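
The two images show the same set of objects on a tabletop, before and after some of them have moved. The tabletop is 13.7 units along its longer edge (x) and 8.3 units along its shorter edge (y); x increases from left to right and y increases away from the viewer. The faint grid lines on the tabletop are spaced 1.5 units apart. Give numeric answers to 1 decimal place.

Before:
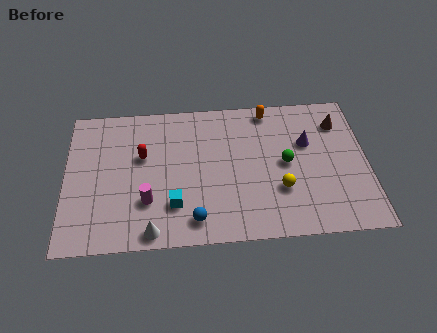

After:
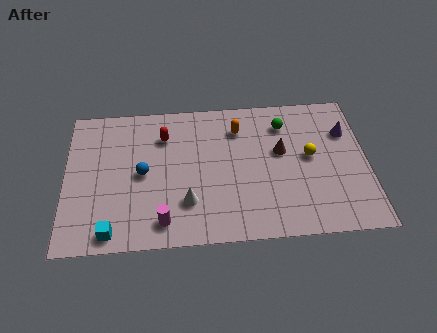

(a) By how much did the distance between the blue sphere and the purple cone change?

+2.9

Before: roughly 6.6 units apart; after: 9.5. That's 2.9 units further apart.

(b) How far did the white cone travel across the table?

2.2

The white cone was near (3.9, 0.8) before and (5.5, 2.3) after, so it travelled √(1.6² + 1.5²) ≈ 2.2 units.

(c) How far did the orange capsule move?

1.7

The orange capsule moved from about (9.3, 7.4) to (7.9, 6.4), a distance of √(1.4² + 1.0²) ≈ 1.7.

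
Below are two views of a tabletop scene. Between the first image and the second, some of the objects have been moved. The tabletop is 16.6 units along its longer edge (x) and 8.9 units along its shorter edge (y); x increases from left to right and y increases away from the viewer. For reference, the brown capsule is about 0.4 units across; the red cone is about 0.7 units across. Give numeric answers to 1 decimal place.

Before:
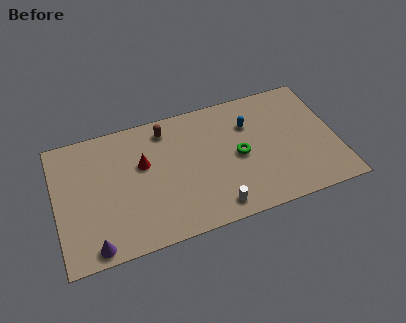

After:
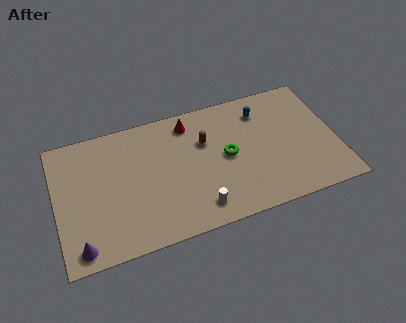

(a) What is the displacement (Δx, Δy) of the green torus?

(-0.7, 0.2)

The green torus was at about (10.8, 4.3) and moved to about (10.1, 4.5).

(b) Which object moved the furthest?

the red cone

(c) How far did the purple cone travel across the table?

0.8

The purple cone moved from about (2.0, 0.9) to (1.2, 1.1), a distance of √(0.8² + 0.2²) ≈ 0.8.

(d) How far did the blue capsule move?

1.1

From (11.6, 6.3) to (12.4, 7.0), the blue capsule covered √(0.8² + 0.7²) ≈ 1.1 units.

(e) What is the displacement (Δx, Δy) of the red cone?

(2.9, 2.0)

The red cone started near (5.2, 5.5) and ended near (8.1, 7.5).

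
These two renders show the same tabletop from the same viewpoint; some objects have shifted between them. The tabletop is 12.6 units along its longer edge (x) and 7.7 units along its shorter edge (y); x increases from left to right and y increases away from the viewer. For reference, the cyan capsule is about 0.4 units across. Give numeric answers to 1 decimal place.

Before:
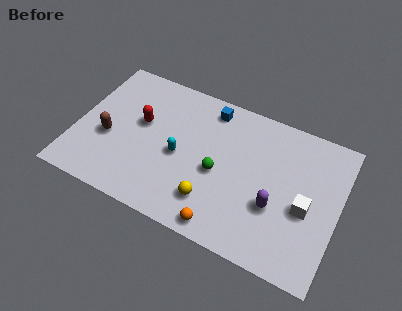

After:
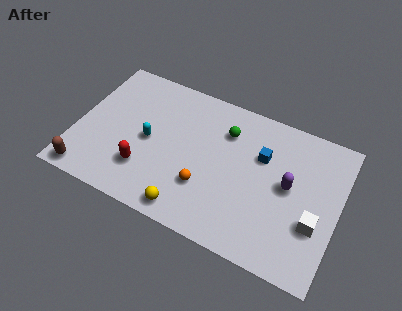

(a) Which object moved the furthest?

the blue cube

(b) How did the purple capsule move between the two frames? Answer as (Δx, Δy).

(0.5, 1.3)

From the two frames, the purple capsule sits at roughly (9.7, 2.8) before and (10.2, 4.1) after.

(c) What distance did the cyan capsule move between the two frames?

1.5

The cyan capsule moved from about (5.0, 3.5) to (3.5, 3.7), a distance of √(1.5² + 0.2²) ≈ 1.5.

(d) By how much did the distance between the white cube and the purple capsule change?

+0.5

Before: roughly 1.5 units apart; after: 2.0. That's 0.5 units further apart.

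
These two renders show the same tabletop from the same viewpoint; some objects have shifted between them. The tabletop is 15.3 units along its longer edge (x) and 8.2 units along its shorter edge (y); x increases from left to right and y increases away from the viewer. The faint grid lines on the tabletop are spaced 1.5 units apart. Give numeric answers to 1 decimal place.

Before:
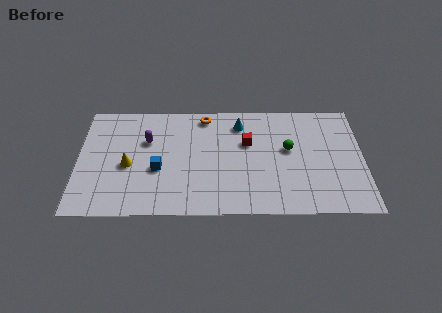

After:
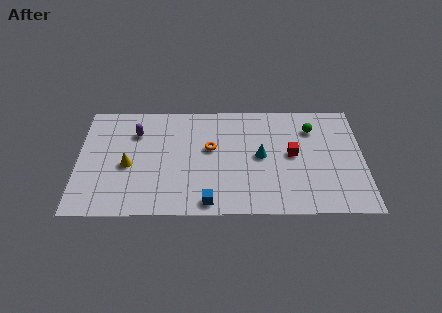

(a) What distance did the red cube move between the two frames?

2.6

The red cube was near (9.1, 5.2) before and (11.5, 4.3) after, so it travelled √(2.4² + 0.9²) ≈ 2.6 units.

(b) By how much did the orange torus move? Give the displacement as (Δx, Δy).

(0.3, -2.4)

The orange torus was at about (6.8, 7.2) and moved to about (7.1, 4.8).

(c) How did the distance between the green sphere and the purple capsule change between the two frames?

+1.9

Before: roughly 7.6 units apart; after: 9.5. That's 1.9 units further apart.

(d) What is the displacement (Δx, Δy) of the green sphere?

(1.3, 1.5)

The green sphere was at about (11.3, 4.7) and moved to about (12.6, 6.2).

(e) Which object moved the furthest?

the blue cube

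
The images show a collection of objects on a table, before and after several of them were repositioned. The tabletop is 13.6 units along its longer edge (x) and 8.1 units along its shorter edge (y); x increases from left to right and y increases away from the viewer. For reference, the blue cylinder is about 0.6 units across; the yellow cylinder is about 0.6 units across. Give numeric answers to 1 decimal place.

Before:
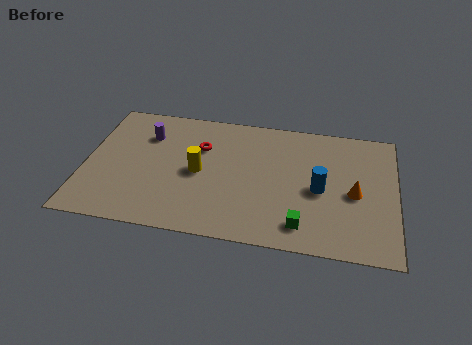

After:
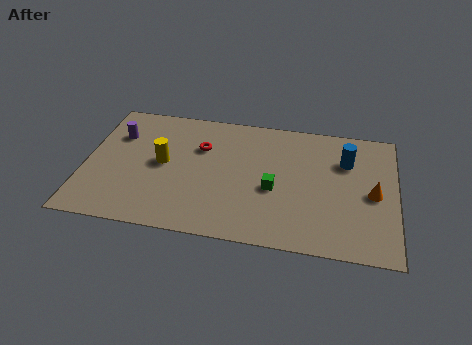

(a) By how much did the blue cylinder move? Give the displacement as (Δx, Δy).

(1.1, 2.0)

The blue cylinder started near (10.3, 3.7) and ended near (11.4, 5.7).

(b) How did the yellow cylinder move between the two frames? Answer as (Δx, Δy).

(-1.6, 0.3)

From the two frames, the yellow cylinder sits at roughly (5.0, 3.9) before and (3.4, 4.2) after.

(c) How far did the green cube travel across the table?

2.4

From (9.6, 1.4) to (8.3, 3.4), the green cube covered √(1.3² + 2.0²) ≈ 2.4 units.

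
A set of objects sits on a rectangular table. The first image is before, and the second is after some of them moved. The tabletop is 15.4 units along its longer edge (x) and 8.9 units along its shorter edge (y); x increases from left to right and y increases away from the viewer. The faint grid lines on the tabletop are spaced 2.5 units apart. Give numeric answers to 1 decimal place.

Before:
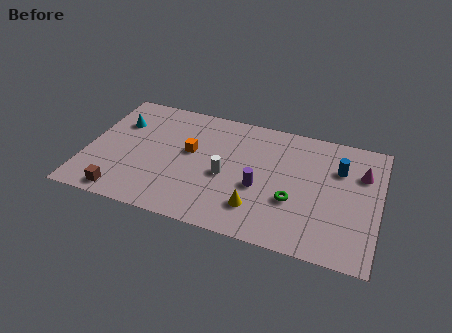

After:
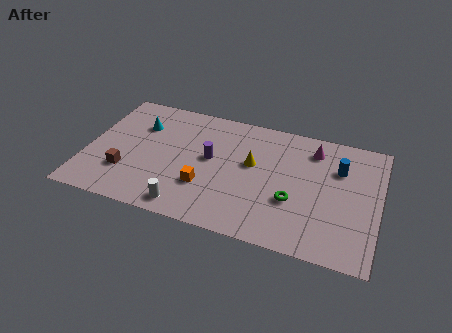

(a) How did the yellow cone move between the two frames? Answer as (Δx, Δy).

(-0.5, 3.1)

The yellow cone was at about (9.2, 2.1) and moved to about (8.7, 5.2).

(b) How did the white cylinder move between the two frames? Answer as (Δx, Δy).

(-1.8, -2.8)

The white cylinder was at about (7.4, 3.9) and moved to about (5.6, 1.1).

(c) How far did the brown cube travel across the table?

1.6

From (2.2, 1.0) to (2.2, 2.6), the brown cube covered √(0.0² + 1.6²) ≈ 1.6 units.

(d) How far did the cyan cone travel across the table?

1.1

From (1.5, 6.2) to (2.6, 6.3), the cyan cone covered √(1.1² + 0.1²) ≈ 1.1 units.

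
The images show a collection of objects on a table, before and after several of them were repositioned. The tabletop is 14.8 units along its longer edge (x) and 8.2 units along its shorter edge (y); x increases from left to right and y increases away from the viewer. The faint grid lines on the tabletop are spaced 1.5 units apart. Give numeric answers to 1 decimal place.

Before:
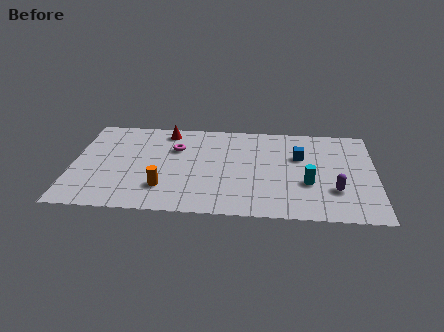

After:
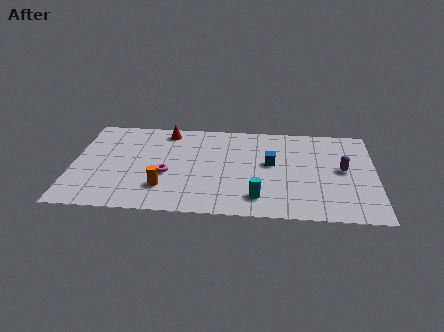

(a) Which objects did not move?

the red cone and the orange cylinder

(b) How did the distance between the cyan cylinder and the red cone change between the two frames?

-0.9

They were about 8.1 units apart before and 7.2 after — 0.9 units closer together.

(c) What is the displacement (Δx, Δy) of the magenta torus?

(-0.4, -2.3)

The magenta torus started near (5.0, 5.6) and ended near (4.6, 3.3).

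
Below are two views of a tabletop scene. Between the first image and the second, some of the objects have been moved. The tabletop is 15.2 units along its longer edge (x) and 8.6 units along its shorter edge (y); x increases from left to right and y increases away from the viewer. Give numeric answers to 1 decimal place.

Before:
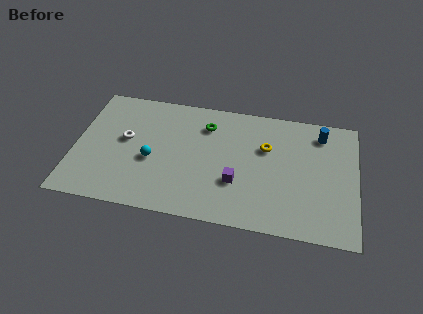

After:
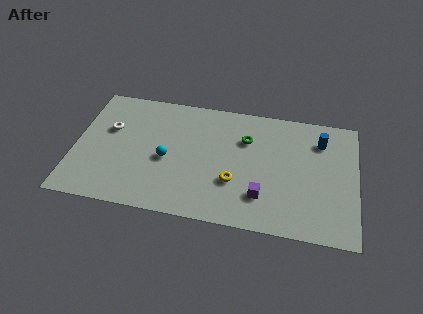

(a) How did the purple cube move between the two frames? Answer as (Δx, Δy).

(1.4, -0.7)

The purple cube was at about (8.8, 2.9) and moved to about (10.2, 2.2).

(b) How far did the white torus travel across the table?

1.1

The white torus was near (2.7, 4.8) before and (1.8, 5.4) after, so it travelled √(0.9² + 0.6²) ≈ 1.1 units.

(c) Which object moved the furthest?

the yellow torus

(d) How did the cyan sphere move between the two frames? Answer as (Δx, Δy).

(0.8, 0.2)

The cyan sphere was at about (4.2, 3.6) and moved to about (5.0, 3.8).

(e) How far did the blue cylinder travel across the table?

0.5

From (13.2, 7.1) to (13.2, 6.6), the blue cylinder covered √(0.0² + 0.5²) ≈ 0.5 units.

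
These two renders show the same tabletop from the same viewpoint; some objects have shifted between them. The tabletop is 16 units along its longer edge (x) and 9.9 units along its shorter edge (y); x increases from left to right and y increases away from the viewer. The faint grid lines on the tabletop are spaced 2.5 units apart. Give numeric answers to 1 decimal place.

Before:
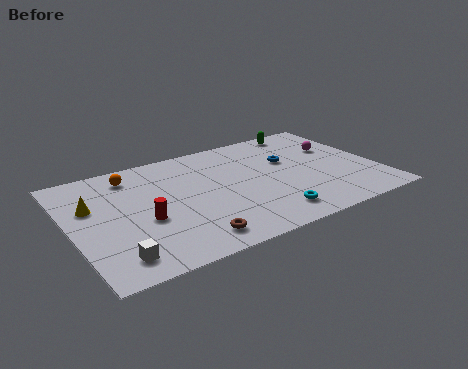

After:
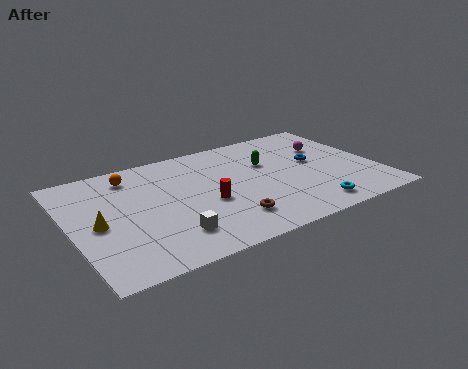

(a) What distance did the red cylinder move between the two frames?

3.3

The red cylinder moved from about (3.6, 4.0) to (6.9, 4.1), a distance of √(3.3² + 0.1²) ≈ 3.3.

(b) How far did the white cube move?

3.0

From (1.8, 1.6) to (4.7, 2.2), the white cube covered √(2.9² + 0.6²) ≈ 3.0 units.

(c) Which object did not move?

the orange sphere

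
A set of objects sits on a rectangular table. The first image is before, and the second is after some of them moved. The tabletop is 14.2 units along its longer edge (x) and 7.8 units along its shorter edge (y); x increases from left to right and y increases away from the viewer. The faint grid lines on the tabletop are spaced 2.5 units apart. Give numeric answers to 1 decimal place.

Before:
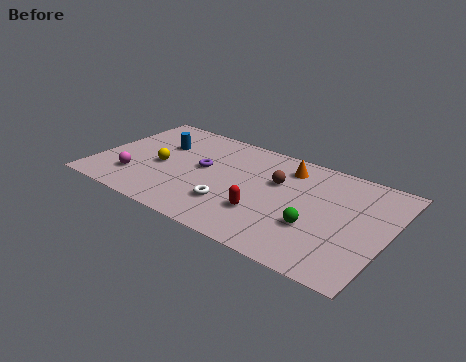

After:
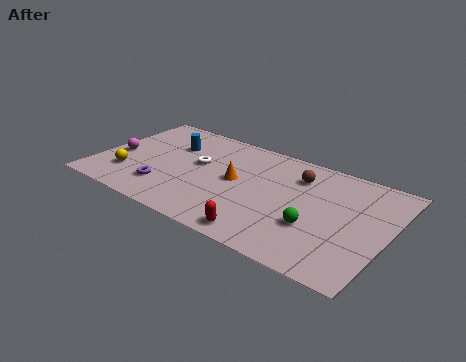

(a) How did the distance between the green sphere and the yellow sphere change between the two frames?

+1.4

Before: roughly 7.8 units apart; after: 9.2. That's 1.4 units further apart.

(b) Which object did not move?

the green sphere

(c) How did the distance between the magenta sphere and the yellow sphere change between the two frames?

-0.3

Before: roughly 1.8 units apart; after: 1.5. That's 0.3 units closer together.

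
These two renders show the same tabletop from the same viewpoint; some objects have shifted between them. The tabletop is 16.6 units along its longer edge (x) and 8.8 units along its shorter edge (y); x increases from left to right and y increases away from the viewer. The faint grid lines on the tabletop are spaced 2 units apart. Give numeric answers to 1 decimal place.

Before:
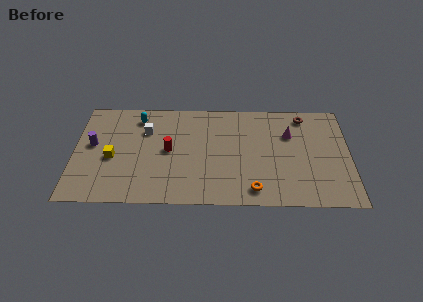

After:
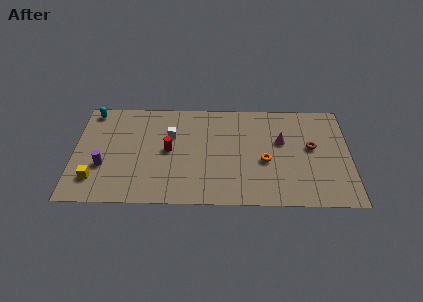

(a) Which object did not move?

the red cylinder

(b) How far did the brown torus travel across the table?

2.7

The brown torus moved from about (13.9, 7.6) to (14.3, 4.9), a distance of √(0.4² + 2.7²) ≈ 2.7.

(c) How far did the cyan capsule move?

2.8

The cyan capsule moved from about (3.8, 7.3) to (1.0, 7.8), a distance of √(2.8² + 0.5²) ≈ 2.8.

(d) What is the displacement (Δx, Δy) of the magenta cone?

(-0.5, -0.6)

The magenta cone started near (13.0, 6.0) and ended near (12.5, 5.4).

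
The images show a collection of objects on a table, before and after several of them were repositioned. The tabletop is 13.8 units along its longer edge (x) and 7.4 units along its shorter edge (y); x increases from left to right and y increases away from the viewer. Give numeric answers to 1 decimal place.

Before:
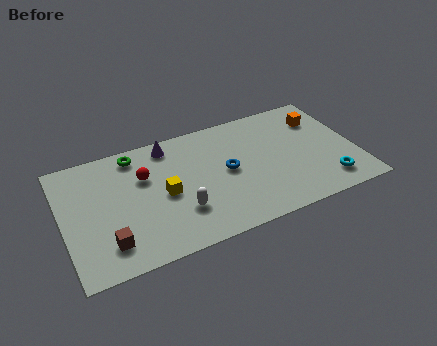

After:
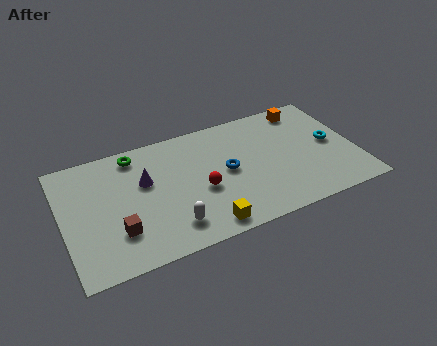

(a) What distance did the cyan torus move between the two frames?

2.5

From (12.2, 1.4) to (12.7, 3.8), the cyan torus covered √(0.5² + 2.4²) ≈ 2.5 units.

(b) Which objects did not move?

the green torus and the blue torus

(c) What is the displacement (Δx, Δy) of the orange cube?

(-0.6, 0.9)

The orange cube was at about (12.4, 5.5) and moved to about (11.8, 6.4).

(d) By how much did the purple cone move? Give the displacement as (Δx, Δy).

(-1.3, -1.8)

From the two frames, the purple cone sits at roughly (5.2, 6.4) before and (3.9, 4.6) after.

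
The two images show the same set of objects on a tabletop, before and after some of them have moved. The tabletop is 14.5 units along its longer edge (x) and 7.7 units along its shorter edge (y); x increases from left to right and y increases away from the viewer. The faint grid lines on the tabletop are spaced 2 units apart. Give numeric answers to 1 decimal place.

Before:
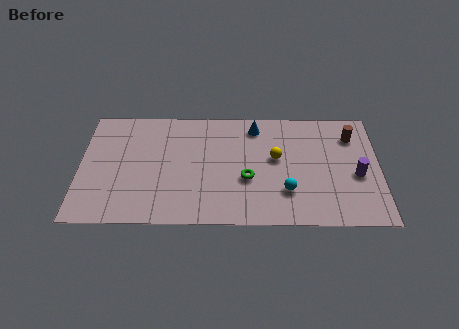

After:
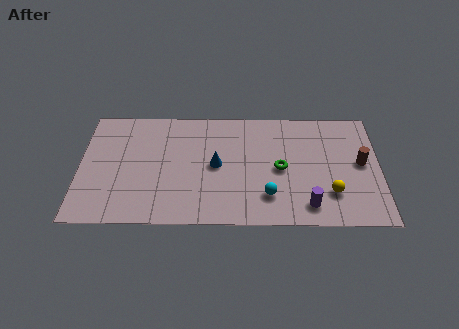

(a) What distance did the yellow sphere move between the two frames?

3.5

The yellow sphere was near (9.5, 4.4) before and (12.1, 2.1) after, so it travelled √(2.6² + 2.3²) ≈ 3.5 units.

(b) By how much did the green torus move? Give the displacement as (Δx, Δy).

(1.6, 0.7)

From the two frames, the green torus sits at roughly (8.1, 3.0) before and (9.7, 3.7) after.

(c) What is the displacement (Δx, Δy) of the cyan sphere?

(-0.9, -0.3)

From the two frames, the cyan sphere sits at roughly (10.0, 2.2) before and (9.1, 1.9) after.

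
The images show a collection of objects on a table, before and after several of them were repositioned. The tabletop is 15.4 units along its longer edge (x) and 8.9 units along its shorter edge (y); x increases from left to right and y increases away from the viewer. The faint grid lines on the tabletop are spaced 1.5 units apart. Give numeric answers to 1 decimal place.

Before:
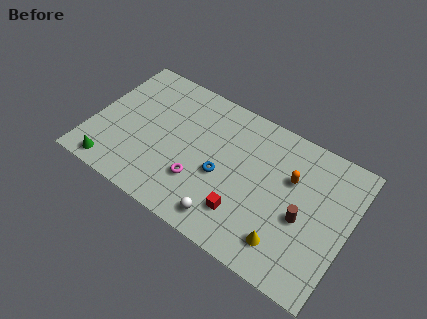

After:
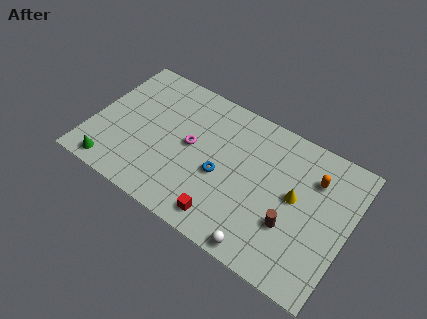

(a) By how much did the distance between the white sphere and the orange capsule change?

+0.6

Before: roughly 5.5 units apart; after: 6.1. That's 0.6 units further apart.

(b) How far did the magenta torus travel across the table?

2.2

The magenta torus was near (6.7, 2.7) before and (5.9, 4.7) after, so it travelled √(0.8² + 2.0²) ≈ 2.2 units.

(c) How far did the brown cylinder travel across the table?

1.0

From (12.8, 3.8) to (12.2, 3.0), the brown cylinder covered √(0.6² + 0.8²) ≈ 1.0 units.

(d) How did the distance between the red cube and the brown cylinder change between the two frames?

+0.4

Before: roughly 3.7 units apart; after: 4.1. That's 0.4 units further apart.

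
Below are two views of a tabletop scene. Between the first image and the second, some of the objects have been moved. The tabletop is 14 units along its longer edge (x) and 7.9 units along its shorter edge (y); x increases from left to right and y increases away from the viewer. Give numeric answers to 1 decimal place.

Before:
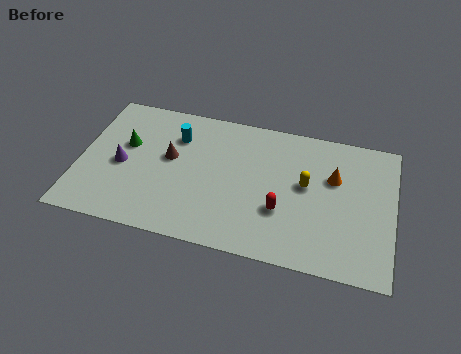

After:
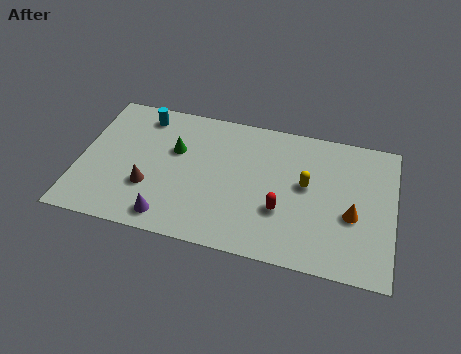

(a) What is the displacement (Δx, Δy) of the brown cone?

(-0.8, -1.9)

The brown cone was at about (4.0, 4.5) and moved to about (3.2, 2.6).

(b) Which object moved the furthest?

the purple cone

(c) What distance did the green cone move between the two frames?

2.2

From (2.0, 4.8) to (4.2, 5.0), the green cone covered √(2.2² + 0.2²) ≈ 2.2 units.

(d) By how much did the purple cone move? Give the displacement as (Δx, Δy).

(2.3, -2.5)

The purple cone was at about (1.9, 3.6) and moved to about (4.2, 1.1).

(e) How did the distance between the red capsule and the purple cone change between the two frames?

-2.1

Before: roughly 7.3 units apart; after: 5.2. That's 2.1 units closer together.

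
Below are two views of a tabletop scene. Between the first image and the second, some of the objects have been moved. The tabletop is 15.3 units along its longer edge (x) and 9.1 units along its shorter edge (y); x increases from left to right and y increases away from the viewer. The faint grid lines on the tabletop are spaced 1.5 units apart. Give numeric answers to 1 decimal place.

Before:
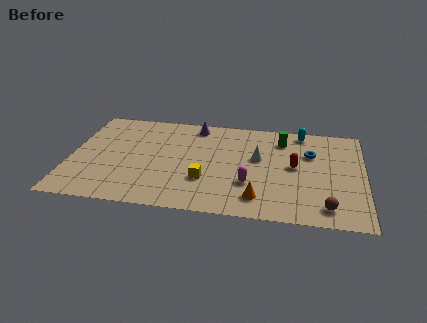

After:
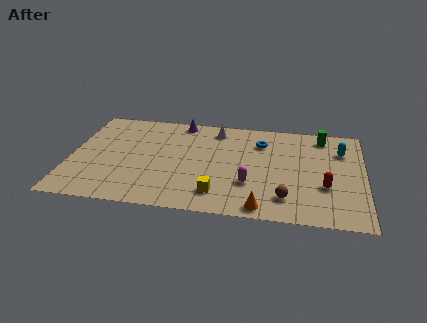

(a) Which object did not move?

the magenta capsule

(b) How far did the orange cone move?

0.8

The orange cone moved from about (9.9, 1.7) to (10.1, 0.9), a distance of √(0.2² + 0.8²) ≈ 0.8.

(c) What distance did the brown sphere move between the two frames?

2.2

The brown sphere moved from about (13.4, 1.4) to (11.3, 1.9), a distance of √(2.1² + 0.5²) ≈ 2.2.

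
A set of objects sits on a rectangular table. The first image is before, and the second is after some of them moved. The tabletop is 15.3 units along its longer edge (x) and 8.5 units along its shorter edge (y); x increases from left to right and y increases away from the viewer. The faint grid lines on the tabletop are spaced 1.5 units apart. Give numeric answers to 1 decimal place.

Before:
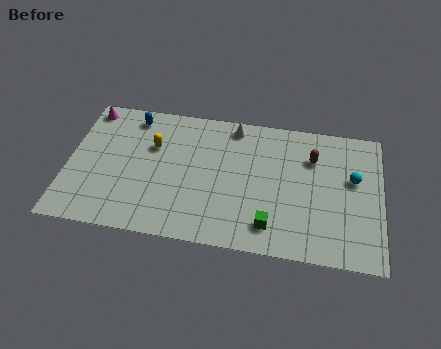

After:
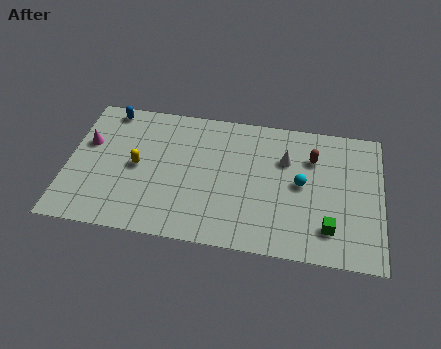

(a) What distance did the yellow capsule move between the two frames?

1.6

The yellow capsule was near (4.1, 5.6) before and (3.4, 4.2) after, so it travelled √(0.7² + 1.4²) ≈ 1.6 units.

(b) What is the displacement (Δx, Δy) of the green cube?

(2.8, 0.3)

From the two frames, the green cube sits at roughly (10.0, 1.6) before and (12.8, 1.9) after.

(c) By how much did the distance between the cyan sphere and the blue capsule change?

-1.0

Before: roughly 11.1 units apart; after: 10.1. That's 1.0 units closer together.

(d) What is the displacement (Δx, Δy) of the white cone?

(2.6, -1.7)

The white cone started near (8.0, 7.5) and ended near (10.6, 5.8).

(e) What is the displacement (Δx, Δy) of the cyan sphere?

(-2.5, -0.7)

The cyan sphere was at about (13.9, 5.1) and moved to about (11.4, 4.4).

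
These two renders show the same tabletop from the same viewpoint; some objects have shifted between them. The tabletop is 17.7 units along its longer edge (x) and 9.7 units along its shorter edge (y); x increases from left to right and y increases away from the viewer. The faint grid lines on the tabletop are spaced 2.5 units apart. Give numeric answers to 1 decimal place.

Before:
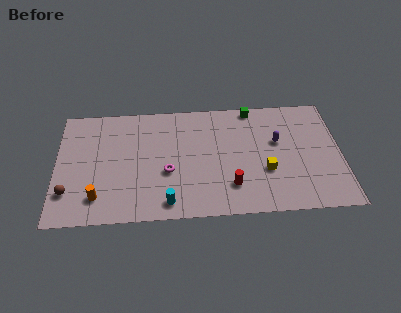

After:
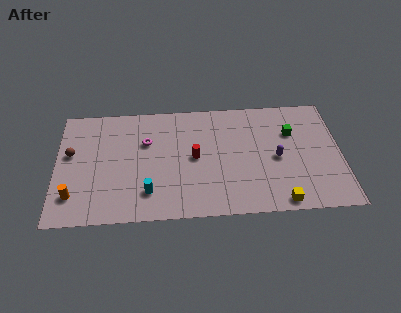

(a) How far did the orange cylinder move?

1.5

The orange cylinder was near (2.6, 2.0) before and (1.1, 2.2) after, so it travelled √(1.5² + 0.2²) ≈ 1.5 units.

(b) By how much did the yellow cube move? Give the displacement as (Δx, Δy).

(0.8, -2.6)

The yellow cube was at about (13.0, 3.5) and moved to about (13.8, 0.9).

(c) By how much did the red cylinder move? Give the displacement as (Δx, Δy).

(-2.2, 2.5)

From the two frames, the red cylinder sits at roughly (10.8, 2.4) before and (8.6, 4.9) after.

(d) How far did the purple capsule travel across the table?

1.4

From (13.8, 5.9) to (13.7, 4.5), the purple capsule covered √(0.1² + 1.4²) ≈ 1.4 units.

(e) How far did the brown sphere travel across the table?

3.2

The brown sphere moved from about (0.8, 2.5) to (0.9, 5.7), a distance of √(0.1² + 3.2²) ≈ 3.2.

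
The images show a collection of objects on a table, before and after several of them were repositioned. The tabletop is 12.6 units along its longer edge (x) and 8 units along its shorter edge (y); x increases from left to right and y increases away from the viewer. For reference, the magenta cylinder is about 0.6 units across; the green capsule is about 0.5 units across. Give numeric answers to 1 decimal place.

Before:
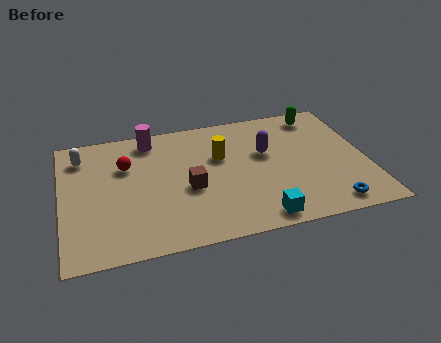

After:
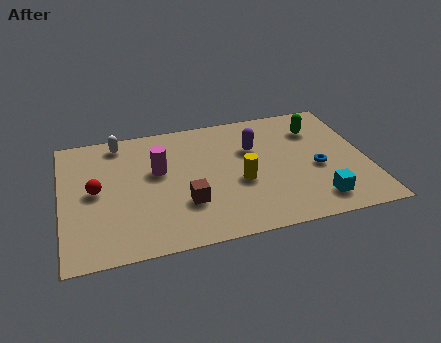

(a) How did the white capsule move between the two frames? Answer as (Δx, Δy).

(1.6, 0.6)

From the two frames, the white capsule sits at roughly (0.9, 6.4) before and (2.5, 7.0) after.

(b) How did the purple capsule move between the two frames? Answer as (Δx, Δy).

(-0.5, 0.4)

From the two frames, the purple capsule sits at roughly (8.5, 4.9) before and (8.0, 5.3) after.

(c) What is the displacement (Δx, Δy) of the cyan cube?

(2.4, 0.5)

From the two frames, the cyan cube sits at roughly (7.9, 0.9) before and (10.3, 1.4) after.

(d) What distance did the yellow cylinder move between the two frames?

1.9

The yellow cylinder moved from about (6.6, 5.1) to (7.3, 3.3), a distance of √(0.7² + 1.8²) ≈ 1.9.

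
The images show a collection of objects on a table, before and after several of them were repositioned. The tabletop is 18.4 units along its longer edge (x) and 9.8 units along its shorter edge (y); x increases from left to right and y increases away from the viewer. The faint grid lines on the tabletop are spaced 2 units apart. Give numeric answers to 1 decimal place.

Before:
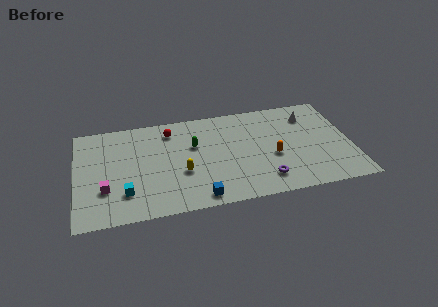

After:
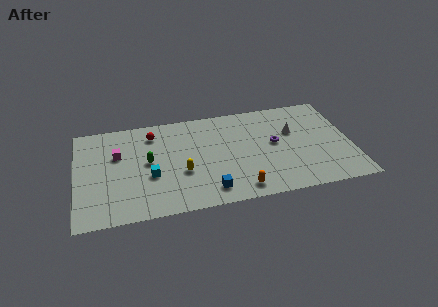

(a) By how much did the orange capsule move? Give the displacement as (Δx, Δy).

(-2.4, -2.7)

The orange capsule started near (13.1, 4.0) and ended near (10.7, 1.3).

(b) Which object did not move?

the yellow capsule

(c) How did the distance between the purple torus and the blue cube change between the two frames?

+1.4

The distance was about 4.5 in the first image and 5.9 in the second, so they moved 1.4 units further apart.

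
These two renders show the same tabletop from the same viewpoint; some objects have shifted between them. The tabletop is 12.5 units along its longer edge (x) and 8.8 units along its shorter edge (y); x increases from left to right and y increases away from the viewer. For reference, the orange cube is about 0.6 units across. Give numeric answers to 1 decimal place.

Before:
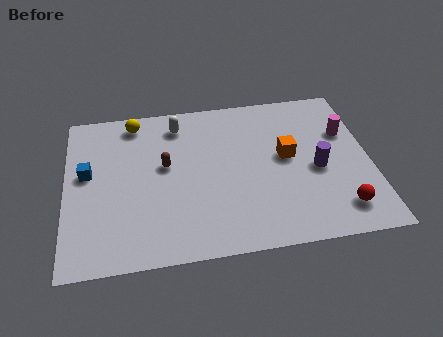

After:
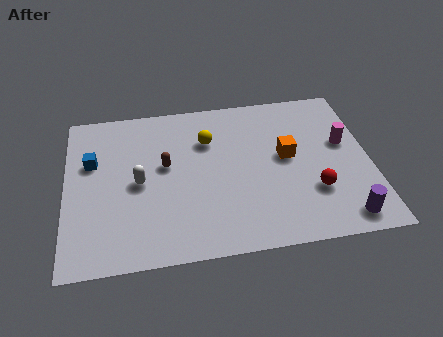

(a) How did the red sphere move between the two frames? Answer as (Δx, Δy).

(-1.0, 1.1)

The red sphere started near (11.1, 1.6) and ended near (10.1, 2.7).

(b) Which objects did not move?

the orange cube and the brown capsule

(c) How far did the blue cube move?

0.6

The blue cube was near (0.9, 5.0) before and (1.1, 5.6) after, so it travelled √(0.2² + 0.6²) ≈ 0.6 units.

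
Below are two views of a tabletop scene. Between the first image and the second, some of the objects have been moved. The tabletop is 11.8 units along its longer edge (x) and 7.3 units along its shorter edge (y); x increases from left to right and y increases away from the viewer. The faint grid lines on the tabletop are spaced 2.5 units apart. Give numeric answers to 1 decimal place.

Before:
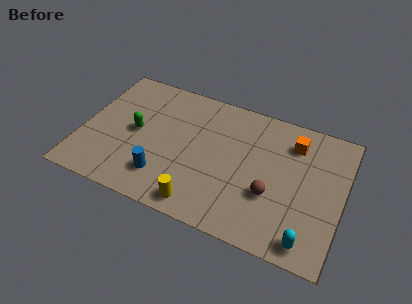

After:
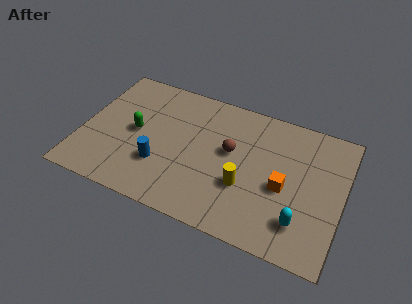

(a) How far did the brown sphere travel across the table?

2.6

The brown sphere moved from about (8.7, 2.6) to (6.7, 4.2), a distance of √(2.0² + 1.6²) ≈ 2.6.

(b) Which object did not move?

the green capsule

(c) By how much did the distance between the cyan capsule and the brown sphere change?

+1.7

The distance was about 2.5 in the first image and 4.2 in the second, so they moved 1.7 units further apart.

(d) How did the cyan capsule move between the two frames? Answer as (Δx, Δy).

(-0.4, 0.8)

The cyan capsule started near (10.5, 0.9) and ended near (10.1, 1.7).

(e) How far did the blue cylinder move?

0.6

From (3.9, 1.7) to (3.7, 2.3), the blue cylinder covered √(0.2² + 0.6²) ≈ 0.6 units.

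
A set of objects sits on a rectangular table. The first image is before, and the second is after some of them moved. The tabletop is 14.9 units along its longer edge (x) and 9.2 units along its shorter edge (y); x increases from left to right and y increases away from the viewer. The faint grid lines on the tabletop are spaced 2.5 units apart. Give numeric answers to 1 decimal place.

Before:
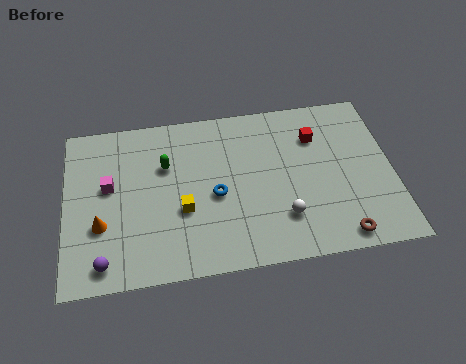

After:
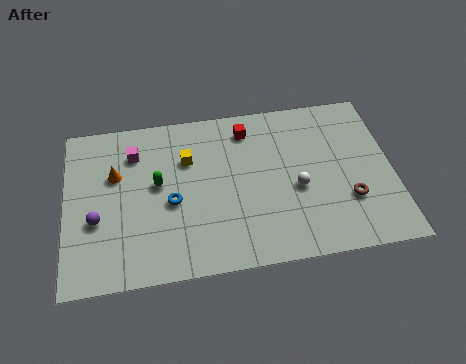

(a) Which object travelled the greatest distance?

the red cube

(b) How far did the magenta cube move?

2.1

From (2.0, 5.3) to (3.2, 7.0), the magenta cube covered √(1.2² + 1.7²) ≈ 2.1 units.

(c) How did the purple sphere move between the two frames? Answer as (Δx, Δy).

(-0.3, 2.3)

From the two frames, the purple sphere sits at roughly (1.7, 1.2) before and (1.4, 3.5) after.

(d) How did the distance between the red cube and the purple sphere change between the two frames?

-3.1

The distance was about 11.2 in the first image and 8.1 in the second, so they moved 3.1 units closer together.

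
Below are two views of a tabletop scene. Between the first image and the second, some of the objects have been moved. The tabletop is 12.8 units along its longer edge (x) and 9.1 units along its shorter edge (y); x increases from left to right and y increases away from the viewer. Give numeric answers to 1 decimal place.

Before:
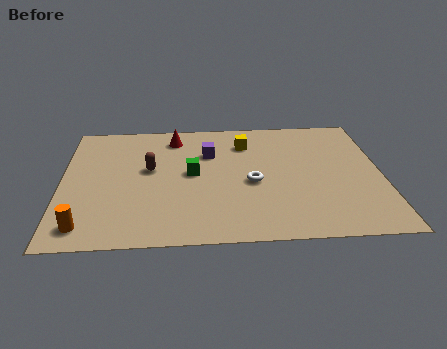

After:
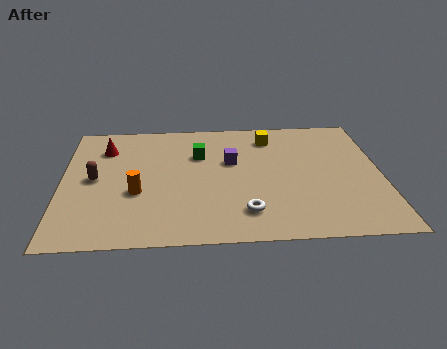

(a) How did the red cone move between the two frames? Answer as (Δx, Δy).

(-2.8, -0.7)

From the two frames, the red cone sits at roughly (4.5, 7.6) before and (1.7, 6.9) after.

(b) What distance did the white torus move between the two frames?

2.1

From (7.6, 4.0) to (7.3, 1.9), the white torus covered √(0.3² + 2.1²) ≈ 2.1 units.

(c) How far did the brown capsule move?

2.3

The brown capsule moved from about (3.5, 5.2) to (1.3, 4.6), a distance of √(2.2² + 0.6²) ≈ 2.3.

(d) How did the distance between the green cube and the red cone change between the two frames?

+1.0

The distance was about 2.9 in the first image and 3.9 in the second, so they moved 1.0 units further apart.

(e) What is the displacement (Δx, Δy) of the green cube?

(0.3, 1.4)

The green cube was at about (5.2, 4.8) and moved to about (5.5, 6.2).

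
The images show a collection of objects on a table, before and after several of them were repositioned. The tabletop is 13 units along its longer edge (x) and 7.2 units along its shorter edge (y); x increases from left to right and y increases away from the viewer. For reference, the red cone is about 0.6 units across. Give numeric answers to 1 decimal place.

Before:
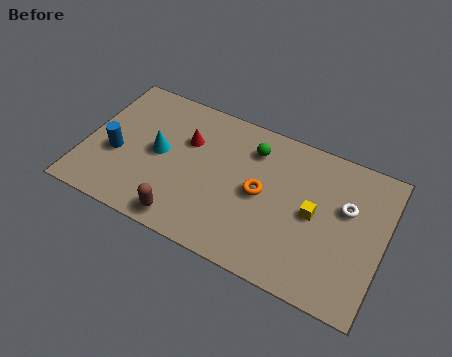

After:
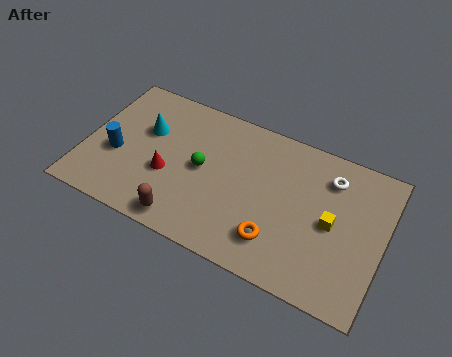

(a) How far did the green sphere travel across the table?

2.8

The green sphere was near (7.1, 5.6) before and (5.1, 3.7) after, so it travelled √(2.0² + 1.9²) ≈ 2.8 units.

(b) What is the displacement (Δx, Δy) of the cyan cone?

(-0.7, 0.9)

From the two frames, the cyan cone sits at roughly (3.2, 3.7) before and (2.5, 4.6) after.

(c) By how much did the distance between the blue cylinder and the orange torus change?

+1.0

They were about 6.3 units apart before and 7.3 after — 1.0 units further apart.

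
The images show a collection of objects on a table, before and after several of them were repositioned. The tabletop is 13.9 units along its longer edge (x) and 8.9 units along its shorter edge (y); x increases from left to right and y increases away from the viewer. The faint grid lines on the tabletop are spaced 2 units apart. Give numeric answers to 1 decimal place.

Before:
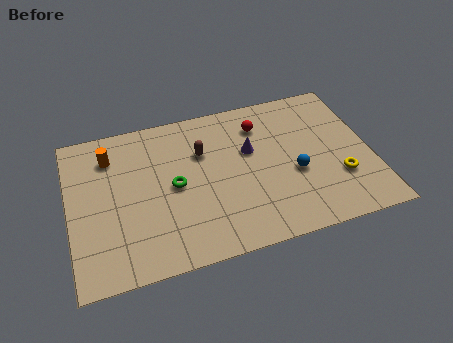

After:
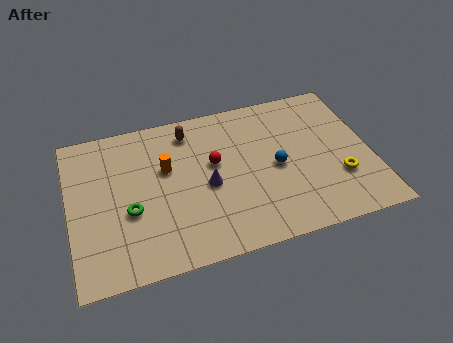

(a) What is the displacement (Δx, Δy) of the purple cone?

(-2.1, -1.5)

The purple cone was at about (8.4, 5.5) and moved to about (6.3, 4.0).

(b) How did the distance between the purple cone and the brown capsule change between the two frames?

+1.2

The distance was about 2.3 in the first image and 3.5 in the second, so they moved 1.2 units further apart.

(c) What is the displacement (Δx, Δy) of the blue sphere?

(-0.8, 0.6)

From the two frames, the blue sphere sits at roughly (10.3, 3.6) before and (9.5, 4.2) after.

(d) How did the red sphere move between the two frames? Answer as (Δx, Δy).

(-2.3, -1.7)

From the two frames, the red sphere sits at roughly (9.0, 6.9) before and (6.7, 5.2) after.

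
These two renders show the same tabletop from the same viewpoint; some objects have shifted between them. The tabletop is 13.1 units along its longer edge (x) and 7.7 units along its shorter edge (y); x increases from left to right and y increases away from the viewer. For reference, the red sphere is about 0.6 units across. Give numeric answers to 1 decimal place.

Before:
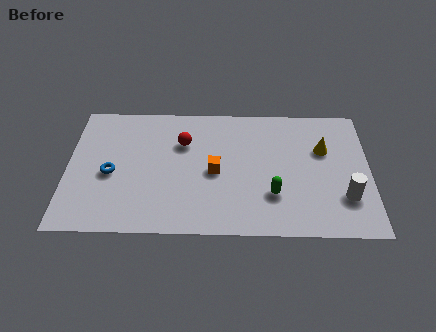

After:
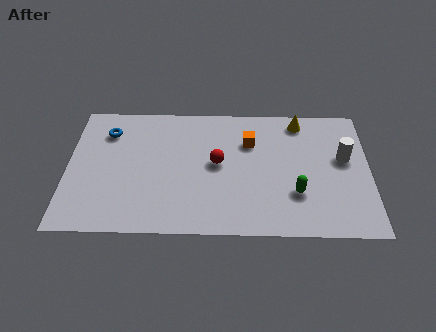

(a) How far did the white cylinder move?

2.3

From (12.0, 2.2) to (12.0, 4.5), the white cylinder covered √(0.0² + 2.3²) ≈ 2.3 units.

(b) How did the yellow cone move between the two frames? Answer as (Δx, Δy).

(-1.0, 1.7)

The yellow cone started near (11.1, 5.0) and ended near (10.1, 6.7).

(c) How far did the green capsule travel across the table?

1.0

The green capsule was near (8.9, 2.3) before and (9.9, 2.4) after, so it travelled √(1.0² + 0.1²) ≈ 1.0 units.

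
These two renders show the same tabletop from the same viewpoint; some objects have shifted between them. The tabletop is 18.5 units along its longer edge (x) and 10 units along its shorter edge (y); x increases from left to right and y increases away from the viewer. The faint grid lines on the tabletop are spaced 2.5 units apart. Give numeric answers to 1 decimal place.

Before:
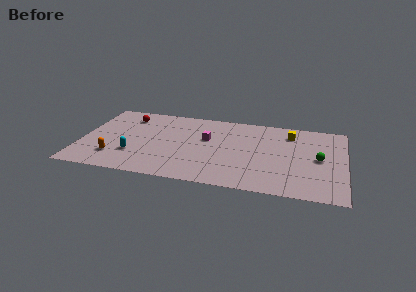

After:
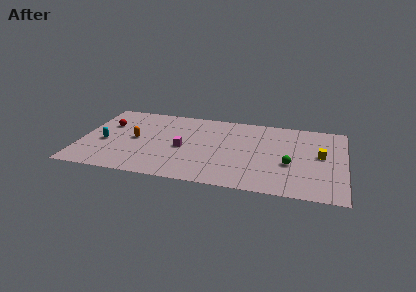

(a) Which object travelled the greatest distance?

the yellow cube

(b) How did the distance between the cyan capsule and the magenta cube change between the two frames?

-0.4

Before: roughly 5.9 units apart; after: 5.5. That's 0.4 units closer together.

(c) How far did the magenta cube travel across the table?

2.3

The magenta cube moved from about (8.8, 6.1) to (7.2, 4.5), a distance of √(1.6² + 1.6²) ≈ 2.3.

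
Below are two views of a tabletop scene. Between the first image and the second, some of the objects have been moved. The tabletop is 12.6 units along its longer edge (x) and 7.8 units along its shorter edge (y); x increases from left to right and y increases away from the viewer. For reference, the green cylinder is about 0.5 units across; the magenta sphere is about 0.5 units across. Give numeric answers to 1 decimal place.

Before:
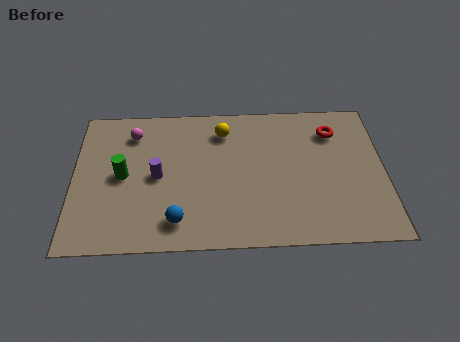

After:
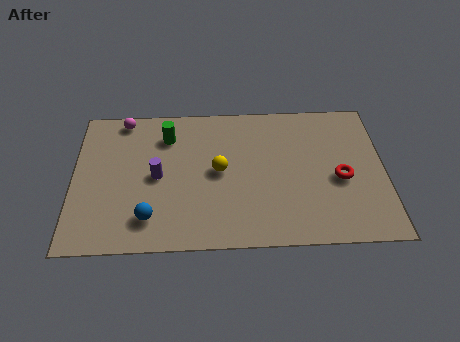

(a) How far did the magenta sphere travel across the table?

0.9

The magenta sphere moved from about (2.4, 6.2) to (2.0, 7.0), a distance of √(0.4² + 0.8²) ≈ 0.9.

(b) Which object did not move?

the purple cylinder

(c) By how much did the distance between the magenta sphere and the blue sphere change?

+0.4

They were about 5.1 units apart before and 5.5 after — 0.4 units further apart.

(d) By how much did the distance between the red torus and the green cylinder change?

-1.4

The distance was about 8.9 in the first image and 7.5 in the second, so they moved 1.4 units closer together.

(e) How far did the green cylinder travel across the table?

2.8

The green cylinder moved from about (2.0, 3.9) to (3.8, 6.0), a distance of √(1.8² + 2.1²) ≈ 2.8.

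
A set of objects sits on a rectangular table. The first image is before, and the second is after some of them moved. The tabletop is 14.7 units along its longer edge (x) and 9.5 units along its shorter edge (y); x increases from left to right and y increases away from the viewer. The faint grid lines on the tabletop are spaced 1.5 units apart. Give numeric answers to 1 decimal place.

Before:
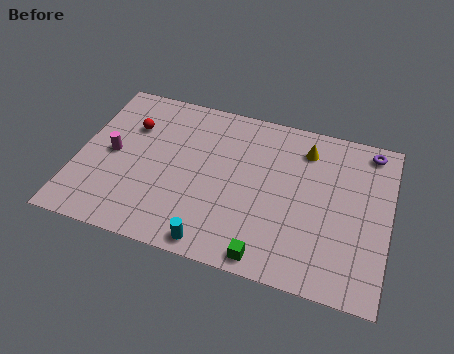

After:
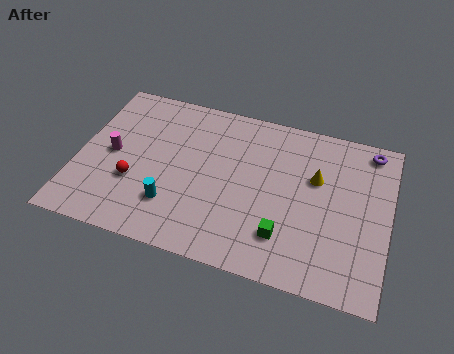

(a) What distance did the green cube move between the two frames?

1.6

The green cube moved from about (9.3, 0.9) to (10.0, 2.3), a distance of √(0.7² + 1.4²) ≈ 1.6.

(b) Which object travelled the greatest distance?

the red sphere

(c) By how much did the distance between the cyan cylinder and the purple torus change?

+0.6

The distance was about 10.1 in the first image and 10.7 in the second, so they moved 0.6 units further apart.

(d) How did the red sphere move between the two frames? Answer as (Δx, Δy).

(0.5, -3.3)

From the two frames, the red sphere sits at roughly (2.3, 6.6) before and (2.8, 3.3) after.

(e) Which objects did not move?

the magenta cylinder and the purple torus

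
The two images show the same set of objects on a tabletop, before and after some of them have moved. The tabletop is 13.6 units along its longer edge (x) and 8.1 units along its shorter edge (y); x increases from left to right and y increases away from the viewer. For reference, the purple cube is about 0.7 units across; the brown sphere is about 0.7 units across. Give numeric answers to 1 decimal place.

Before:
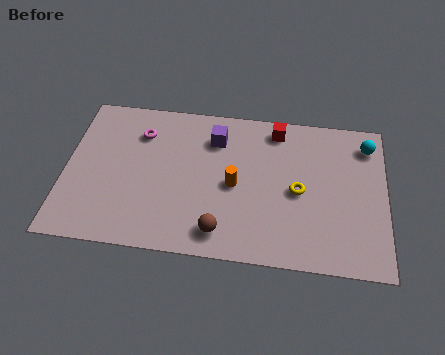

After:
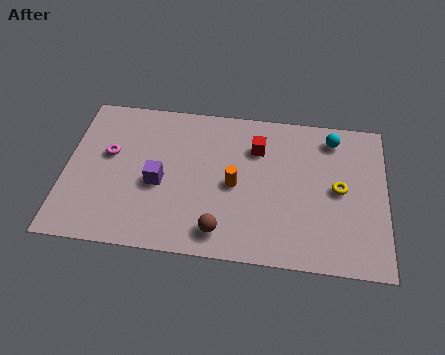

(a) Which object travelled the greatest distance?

the purple cube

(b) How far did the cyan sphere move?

1.5

The cyan sphere was near (12.8, 6.6) before and (11.3, 6.8) after, so it travelled √(1.5² + 0.2²) ≈ 1.5 units.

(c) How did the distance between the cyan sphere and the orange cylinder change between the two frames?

-1.2

Before: roughly 6.3 units apart; after: 5.1. That's 1.2 units closer together.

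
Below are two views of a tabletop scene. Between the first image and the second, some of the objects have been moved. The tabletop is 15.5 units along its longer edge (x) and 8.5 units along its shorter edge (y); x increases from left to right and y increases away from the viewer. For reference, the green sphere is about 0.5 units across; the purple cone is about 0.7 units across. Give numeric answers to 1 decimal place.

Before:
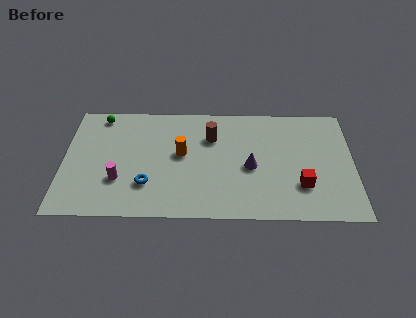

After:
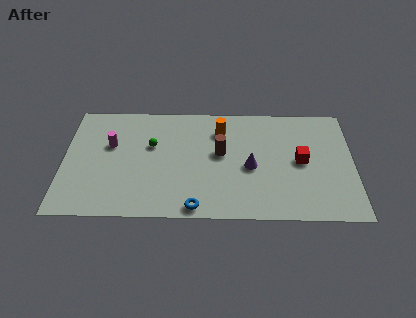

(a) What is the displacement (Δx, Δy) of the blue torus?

(2.6, -1.6)

From the two frames, the blue torus sits at roughly (4.5, 2.4) before and (7.1, 0.8) after.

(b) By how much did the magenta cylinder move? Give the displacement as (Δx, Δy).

(-0.5, 2.6)

The magenta cylinder started near (3.0, 2.7) and ended near (2.5, 5.3).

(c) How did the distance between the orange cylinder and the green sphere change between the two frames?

-1.3

The distance was about 5.2 in the first image and 3.9 in the second, so they moved 1.3 units closer together.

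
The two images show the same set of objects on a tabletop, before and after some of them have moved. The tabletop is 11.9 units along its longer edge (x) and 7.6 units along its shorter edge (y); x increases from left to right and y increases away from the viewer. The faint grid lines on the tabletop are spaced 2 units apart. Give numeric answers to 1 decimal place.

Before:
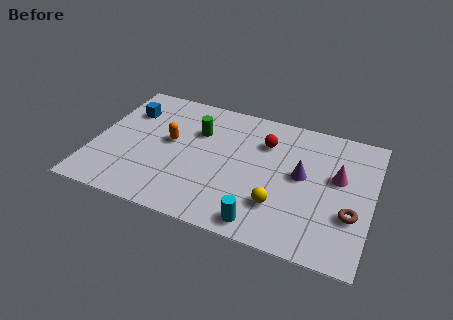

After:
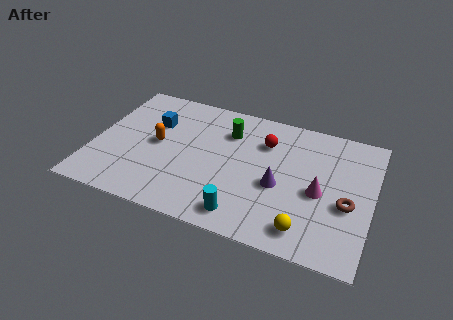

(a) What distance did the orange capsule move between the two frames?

0.6

The orange capsule moved from about (3.2, 4.2) to (2.7, 3.9), a distance of √(0.5² + 0.3²) ≈ 0.6.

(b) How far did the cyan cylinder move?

0.8

From (7.5, 0.9) to (6.7, 1.1), the cyan cylinder covered √(0.8² + 0.2²) ≈ 0.8 units.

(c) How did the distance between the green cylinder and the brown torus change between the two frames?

-1.4

Before: roughly 7.3 units apart; after: 5.9. That's 1.4 units closer together.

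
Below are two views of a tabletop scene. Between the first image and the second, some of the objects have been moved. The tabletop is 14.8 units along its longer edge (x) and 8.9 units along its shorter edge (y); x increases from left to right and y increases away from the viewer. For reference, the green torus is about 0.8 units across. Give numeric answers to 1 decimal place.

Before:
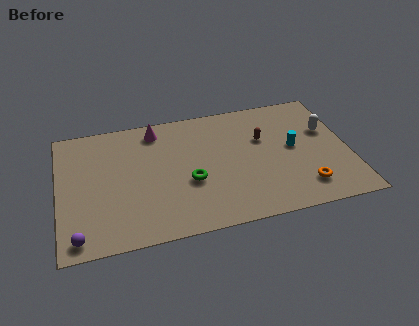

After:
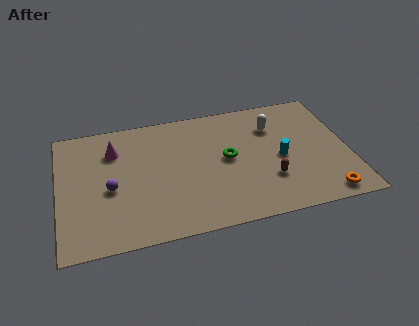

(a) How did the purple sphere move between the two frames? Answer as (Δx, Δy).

(1.7, 2.9)

From the two frames, the purple sphere sits at roughly (0.9, 1.0) before and (2.6, 3.9) after.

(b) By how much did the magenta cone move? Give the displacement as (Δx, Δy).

(-2.2, -1.0)

The magenta cone was at about (5.1, 7.6) and moved to about (2.9, 6.6).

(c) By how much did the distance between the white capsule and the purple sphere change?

-4.8

The distance was about 13.7 in the first image and 8.9 in the second, so they moved 4.8 units closer together.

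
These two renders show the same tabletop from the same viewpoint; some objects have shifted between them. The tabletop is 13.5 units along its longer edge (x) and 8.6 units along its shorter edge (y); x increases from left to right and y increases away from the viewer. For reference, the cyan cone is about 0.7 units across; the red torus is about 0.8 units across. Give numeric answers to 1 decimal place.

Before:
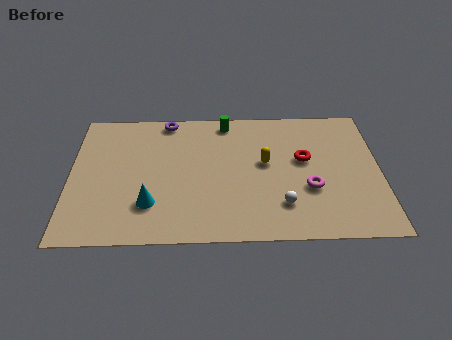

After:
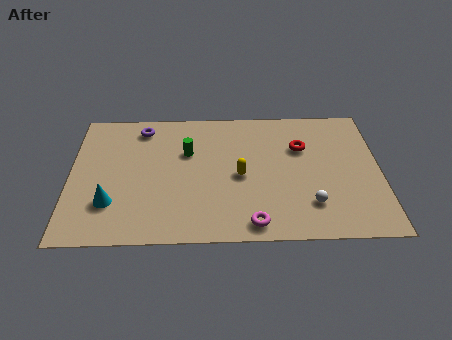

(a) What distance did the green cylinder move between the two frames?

2.6

The green cylinder was near (6.8, 7.6) before and (5.1, 5.6) after, so it travelled √(1.7² + 2.0²) ≈ 2.6 units.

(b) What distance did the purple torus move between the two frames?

1.2

The purple torus moved from about (4.2, 7.8) to (3.1, 7.3), a distance of √(1.1² + 0.5²) ≈ 1.2.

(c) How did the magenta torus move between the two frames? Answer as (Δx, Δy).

(-2.5, -2.1)

From the two frames, the magenta torus sits at roughly (10.4, 3.1) before and (7.9, 1.0) after.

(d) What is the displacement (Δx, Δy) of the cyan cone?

(-1.7, 0.1)

The cyan cone was at about (3.5, 2.3) and moved to about (1.8, 2.4).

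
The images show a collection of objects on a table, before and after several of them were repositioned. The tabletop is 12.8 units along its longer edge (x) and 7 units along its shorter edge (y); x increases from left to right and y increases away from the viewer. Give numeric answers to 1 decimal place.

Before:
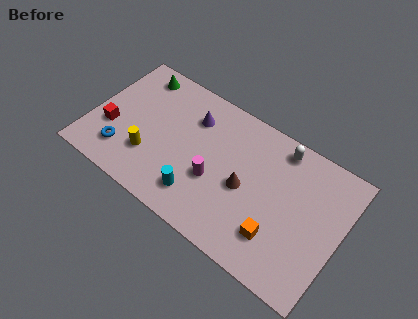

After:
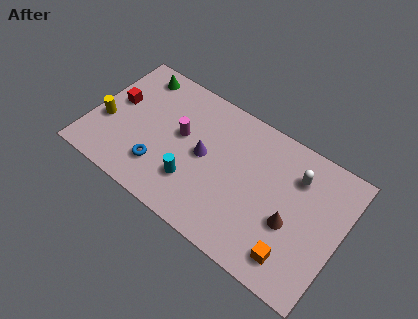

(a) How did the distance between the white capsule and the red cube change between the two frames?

+0.3

Before: roughly 9.0 units apart; after: 9.3. That's 0.3 units further apart.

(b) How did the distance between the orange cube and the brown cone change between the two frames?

-0.8

They were about 2.4 units apart before and 1.6 after — 0.8 units closer together.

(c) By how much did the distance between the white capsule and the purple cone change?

+0.3

The distance was about 4.5 in the first image and 4.8 in the second, so they moved 0.3 units further apart.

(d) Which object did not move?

the green cone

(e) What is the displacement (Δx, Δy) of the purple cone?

(0.9, -1.6)

From the two frames, the purple cone sits at roughly (4.9, 5.2) before and (5.8, 3.6) after.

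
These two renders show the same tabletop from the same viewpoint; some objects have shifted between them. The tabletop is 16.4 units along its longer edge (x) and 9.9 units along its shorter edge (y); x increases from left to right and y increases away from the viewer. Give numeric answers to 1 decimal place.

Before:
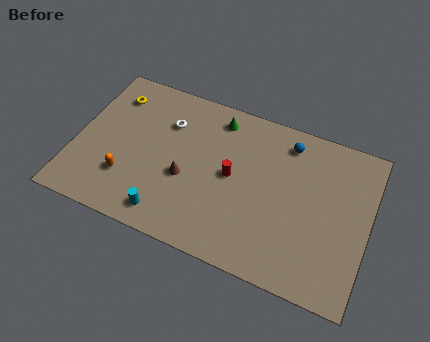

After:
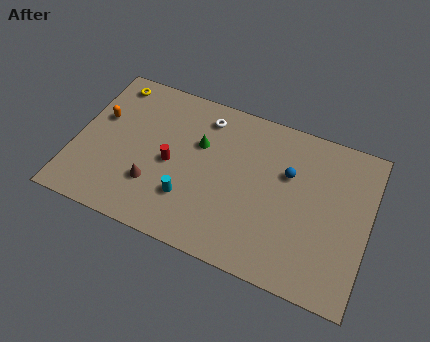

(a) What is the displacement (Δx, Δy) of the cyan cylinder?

(1.0, 1.4)

The cyan cylinder was at about (5.6, 1.4) and moved to about (6.6, 2.8).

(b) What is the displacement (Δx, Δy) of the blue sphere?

(0.2, -1.9)

The blue sphere started near (11.6, 8.3) and ended near (11.8, 6.4).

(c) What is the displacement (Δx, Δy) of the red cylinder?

(-3.4, -0.5)

The red cylinder was at about (8.8, 5.1) and moved to about (5.4, 4.6).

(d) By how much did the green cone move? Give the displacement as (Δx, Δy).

(-0.8, -2.0)

From the two frames, the green cone sits at roughly (7.6, 8.4) before and (6.8, 6.4) after.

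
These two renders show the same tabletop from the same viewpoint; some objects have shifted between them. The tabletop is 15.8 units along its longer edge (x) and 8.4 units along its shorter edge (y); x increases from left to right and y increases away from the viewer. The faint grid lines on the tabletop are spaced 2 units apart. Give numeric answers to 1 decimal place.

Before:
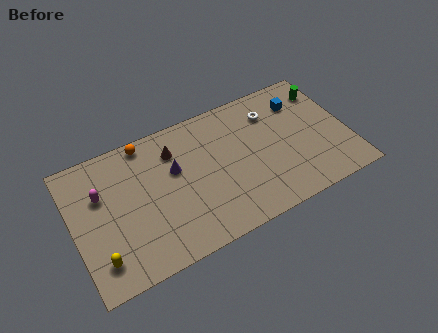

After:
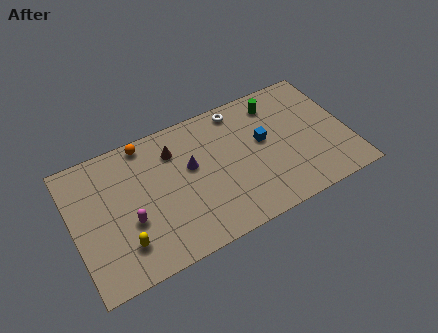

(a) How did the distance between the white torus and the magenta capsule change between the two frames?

-2.0

They were about 10.0 units apart before and 8.0 after — 2.0 units closer together.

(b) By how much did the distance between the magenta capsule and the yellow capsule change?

-2.5

They were about 3.8 units apart before and 1.3 after — 2.5 units closer together.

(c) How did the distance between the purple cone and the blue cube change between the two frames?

-3.4

They were about 7.6 units apart before and 4.2 after — 3.4 units closer together.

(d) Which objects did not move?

the orange sphere and the brown cone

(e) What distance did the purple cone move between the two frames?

0.9

From (5.9, 5.2) to (6.8, 5.0), the purple cone covered √(0.9² + 0.2²) ≈ 0.9 units.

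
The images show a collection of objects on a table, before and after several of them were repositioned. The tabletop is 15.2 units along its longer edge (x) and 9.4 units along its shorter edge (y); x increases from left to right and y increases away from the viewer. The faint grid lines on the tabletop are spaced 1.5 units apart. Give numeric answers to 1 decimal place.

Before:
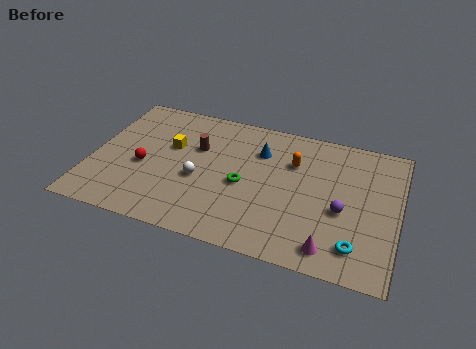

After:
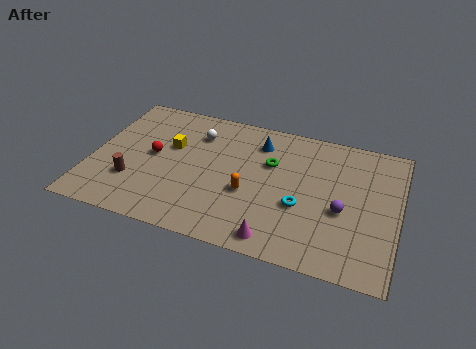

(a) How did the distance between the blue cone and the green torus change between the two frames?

-1.2

The distance was about 2.7 in the first image and 1.5 in the second, so they moved 1.2 units closer together.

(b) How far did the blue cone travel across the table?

0.6

From (8.2, 6.8) to (8.1, 7.4), the blue cone covered √(0.1² + 0.6²) ≈ 0.6 units.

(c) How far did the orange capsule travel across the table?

3.4

From (9.9, 6.5) to (7.9, 3.7), the orange capsule covered √(2.0² + 2.8²) ≈ 3.4 units.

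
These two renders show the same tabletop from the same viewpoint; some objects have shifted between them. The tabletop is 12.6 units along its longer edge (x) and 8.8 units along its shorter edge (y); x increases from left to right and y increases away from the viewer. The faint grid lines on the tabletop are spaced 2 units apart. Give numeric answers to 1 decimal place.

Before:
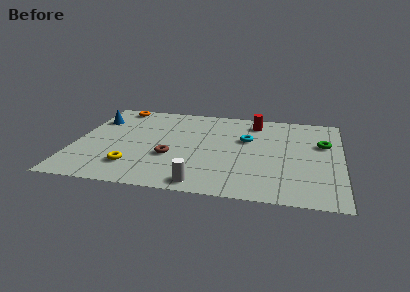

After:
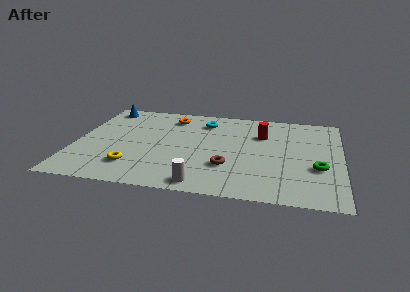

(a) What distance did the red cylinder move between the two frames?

1.3

The red cylinder was near (8.4, 7.3) before and (8.8, 6.1) after, so it travelled √(0.4² + 1.2²) ≈ 1.3 units.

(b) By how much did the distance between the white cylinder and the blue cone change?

+0.8

The distance was about 7.7 in the first image and 8.5 in the second, so they moved 0.8 units further apart.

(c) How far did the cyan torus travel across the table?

2.6

From (8.1, 5.5) to (6.0, 7.0), the cyan torus covered √(2.1² + 1.5²) ≈ 2.6 units.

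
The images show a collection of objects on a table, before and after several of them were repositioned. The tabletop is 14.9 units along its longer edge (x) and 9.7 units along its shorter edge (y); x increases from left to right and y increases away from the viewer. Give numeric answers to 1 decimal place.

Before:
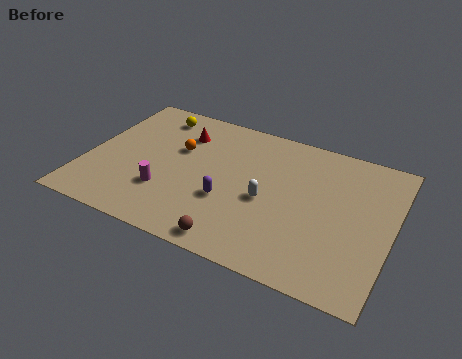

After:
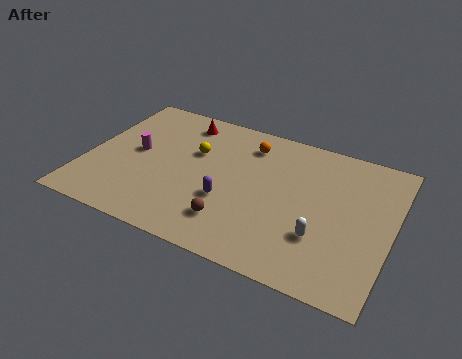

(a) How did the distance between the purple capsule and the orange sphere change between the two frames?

+0.5

They were about 3.8 units apart before and 4.3 after — 0.5 units further apart.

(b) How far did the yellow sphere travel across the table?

3.0

From (2.8, 8.2) to (5.1, 6.2), the yellow sphere covered √(2.3² + 2.0²) ≈ 3.0 units.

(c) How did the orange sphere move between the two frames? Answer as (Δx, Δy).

(3.3, 1.7)

The orange sphere was at about (4.3, 6.1) and moved to about (7.6, 7.8).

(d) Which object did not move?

the purple capsule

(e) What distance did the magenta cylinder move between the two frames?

2.8

The magenta cylinder was near (4.1, 2.9) before and (2.3, 5.1) after, so it travelled √(1.8² + 2.2²) ≈ 2.8 units.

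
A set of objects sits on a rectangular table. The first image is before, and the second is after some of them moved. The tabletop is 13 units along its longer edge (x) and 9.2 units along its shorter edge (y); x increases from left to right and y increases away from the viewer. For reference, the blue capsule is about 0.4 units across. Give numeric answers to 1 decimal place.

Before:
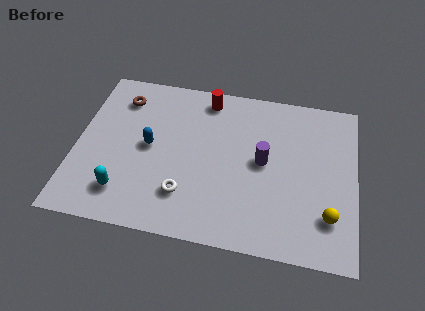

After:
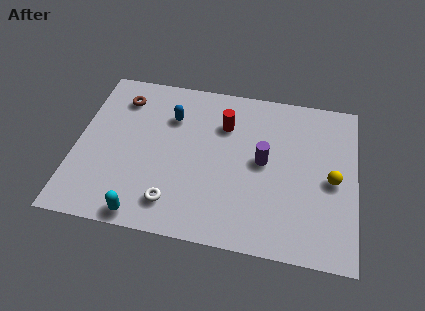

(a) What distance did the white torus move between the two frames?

0.8

The white torus moved from about (5.2, 2.3) to (4.7, 1.7), a distance of √(0.5² + 0.6²) ≈ 0.8.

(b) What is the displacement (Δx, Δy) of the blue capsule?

(0.9, 1.9)

From the two frames, the blue capsule sits at roughly (3.4, 4.7) before and (4.3, 6.6) after.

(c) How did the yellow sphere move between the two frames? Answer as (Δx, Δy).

(0.1, 2.0)

From the two frames, the yellow sphere sits at roughly (11.8, 2.3) before and (11.9, 4.3) after.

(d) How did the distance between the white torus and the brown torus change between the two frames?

+0.3

Before: roughly 6.0 units apart; after: 6.3. That's 0.3 units further apart.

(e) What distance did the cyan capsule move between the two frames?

1.5

The cyan capsule moved from about (2.4, 1.9) to (3.4, 0.8), a distance of √(1.0² + 1.1²) ≈ 1.5.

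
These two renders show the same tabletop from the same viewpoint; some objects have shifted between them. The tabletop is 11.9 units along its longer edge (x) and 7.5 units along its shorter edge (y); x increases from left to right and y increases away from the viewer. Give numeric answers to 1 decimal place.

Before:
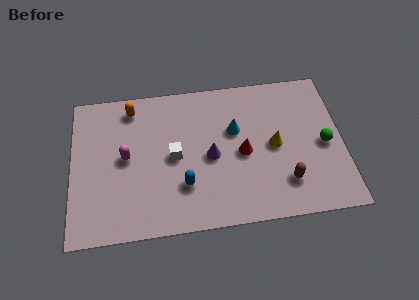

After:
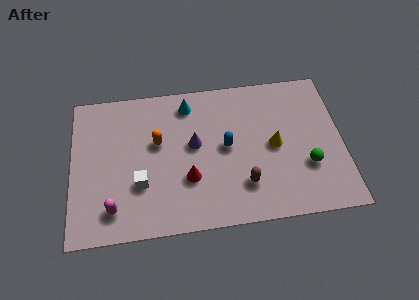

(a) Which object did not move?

the yellow cone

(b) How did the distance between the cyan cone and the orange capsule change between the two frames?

-2.5

They were about 4.8 units apart before and 2.3 after — 2.5 units closer together.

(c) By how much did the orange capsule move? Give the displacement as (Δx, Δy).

(1.1, -1.9)

The orange capsule was at about (2.7, 6.4) and moved to about (3.8, 4.5).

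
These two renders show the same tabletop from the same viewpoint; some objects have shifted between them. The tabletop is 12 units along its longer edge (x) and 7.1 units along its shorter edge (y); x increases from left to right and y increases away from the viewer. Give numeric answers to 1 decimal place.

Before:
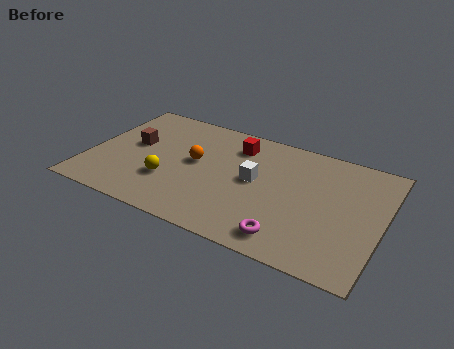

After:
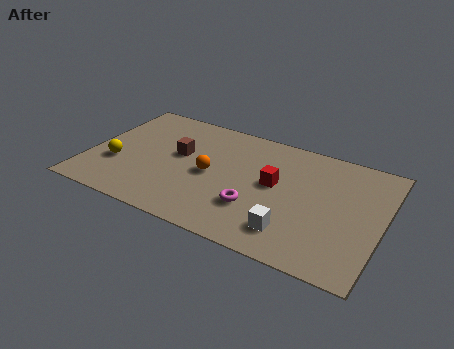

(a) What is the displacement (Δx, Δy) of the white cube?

(1.8, -2.3)

The white cube was at about (6.8, 3.8) and moved to about (8.6, 1.5).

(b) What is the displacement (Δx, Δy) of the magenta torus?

(-1.5, 1.1)

The magenta torus started near (8.5, 1.1) and ended near (7.0, 2.2).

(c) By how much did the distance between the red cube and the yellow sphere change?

+2.5

Before: roughly 4.1 units apart; after: 6.6. That's 2.5 units further apart.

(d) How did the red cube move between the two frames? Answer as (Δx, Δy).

(1.8, -1.7)

The red cube was at about (5.8, 5.6) and moved to about (7.6, 3.9).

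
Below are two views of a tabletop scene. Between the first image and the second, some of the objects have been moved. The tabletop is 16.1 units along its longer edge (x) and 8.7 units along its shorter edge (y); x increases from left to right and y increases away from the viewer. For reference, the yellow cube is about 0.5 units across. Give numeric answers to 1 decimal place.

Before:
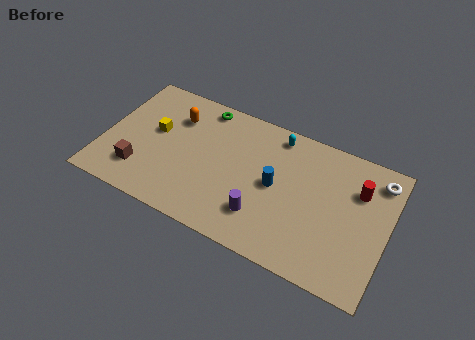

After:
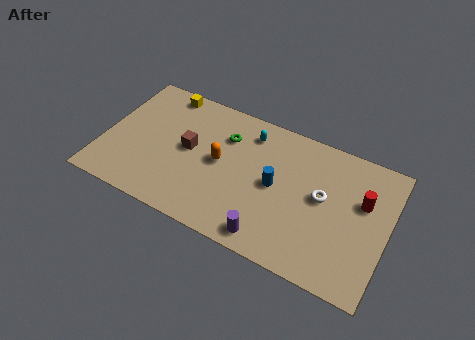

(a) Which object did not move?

the blue cylinder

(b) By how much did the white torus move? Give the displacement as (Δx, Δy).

(-2.9, -2.4)

The white torus was at about (15.3, 7.2) and moved to about (12.4, 4.8).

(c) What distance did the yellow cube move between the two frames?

2.8

From (2.8, 5.0) to (2.9, 7.8), the yellow cube covered √(0.1² + 2.8²) ≈ 2.8 units.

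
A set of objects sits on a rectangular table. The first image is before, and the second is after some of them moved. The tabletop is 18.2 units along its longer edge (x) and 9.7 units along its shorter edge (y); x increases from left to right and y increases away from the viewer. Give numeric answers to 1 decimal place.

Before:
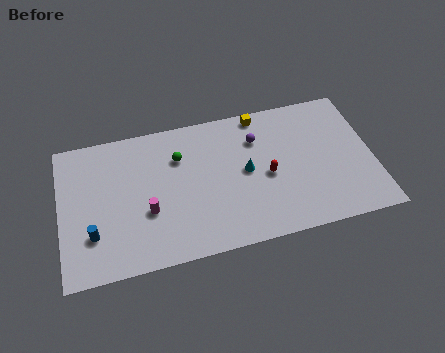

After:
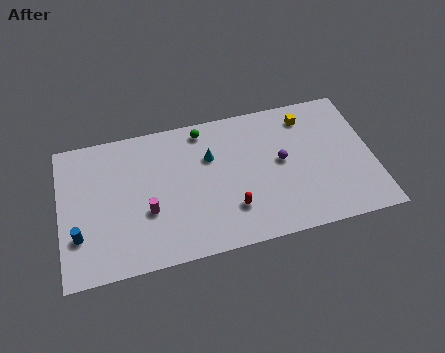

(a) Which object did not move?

the magenta cylinder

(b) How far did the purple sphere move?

2.3

The purple sphere moved from about (11.6, 7.1) to (12.9, 5.2), a distance of √(1.3² + 1.9²) ≈ 2.3.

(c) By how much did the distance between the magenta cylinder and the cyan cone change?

-1.2

The distance was about 6.0 in the first image and 4.8 in the second, so they moved 1.2 units closer together.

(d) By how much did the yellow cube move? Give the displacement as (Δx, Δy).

(2.7, -0.8)

The yellow cube started near (11.9, 8.8) and ended near (14.6, 8.0).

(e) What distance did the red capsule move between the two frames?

2.8

The red capsule moved from about (12.0, 4.4) to (9.8, 2.6), a distance of √(2.2² + 1.8²) ≈ 2.8.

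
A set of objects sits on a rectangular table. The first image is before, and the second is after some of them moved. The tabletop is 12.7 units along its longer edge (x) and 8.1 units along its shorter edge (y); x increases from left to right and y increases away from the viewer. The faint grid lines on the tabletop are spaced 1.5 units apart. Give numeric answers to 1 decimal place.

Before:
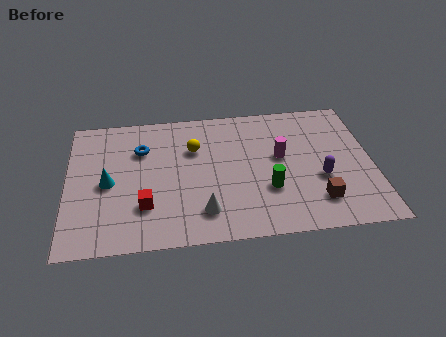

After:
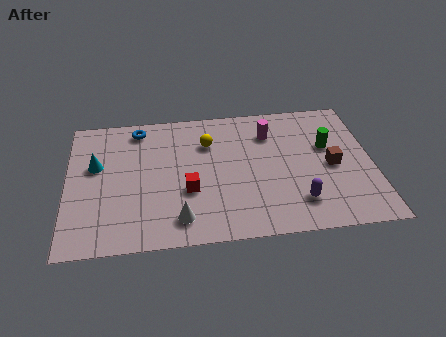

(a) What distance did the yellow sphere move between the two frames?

0.7

The yellow sphere was near (5.3, 5.5) before and (5.9, 5.8) after, so it travelled √(0.6² + 0.3²) ≈ 0.7 units.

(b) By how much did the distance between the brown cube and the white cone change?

+2.1

The distance was about 4.7 in the first image and 6.8 in the second, so they moved 2.1 units further apart.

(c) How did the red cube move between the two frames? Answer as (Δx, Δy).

(1.8, 0.7)

The red cube was at about (3.2, 2.3) and moved to about (5.0, 3.0).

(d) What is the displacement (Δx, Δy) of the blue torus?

(-0.1, 1.3)

The blue torus started near (3.1, 5.7) and ended near (3.0, 7.0).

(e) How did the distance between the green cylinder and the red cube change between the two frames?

+1.1

Before: roughly 5.1 units apart; after: 6.2. That's 1.1 units further apart.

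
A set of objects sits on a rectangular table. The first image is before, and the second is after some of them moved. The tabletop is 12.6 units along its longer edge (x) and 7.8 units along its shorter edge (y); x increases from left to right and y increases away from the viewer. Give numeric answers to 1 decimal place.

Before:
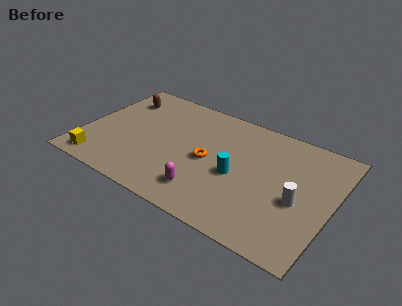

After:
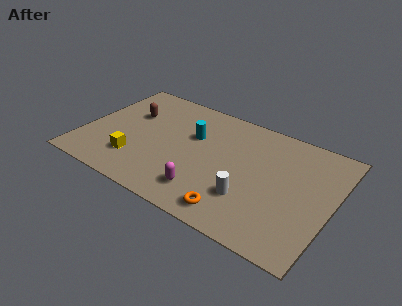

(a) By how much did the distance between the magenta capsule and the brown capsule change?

-1.1

Before: roughly 6.8 units apart; after: 5.7. That's 1.1 units closer together.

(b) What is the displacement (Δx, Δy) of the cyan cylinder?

(-2.5, 1.6)

From the two frames, the cyan cylinder sits at roughly (7.9, 3.4) before and (5.4, 5.0) after.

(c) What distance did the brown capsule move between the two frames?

1.1

The brown capsule moved from about (1.4, 6.0) to (2.1, 5.1), a distance of √(0.7² + 0.9²) ≈ 1.1.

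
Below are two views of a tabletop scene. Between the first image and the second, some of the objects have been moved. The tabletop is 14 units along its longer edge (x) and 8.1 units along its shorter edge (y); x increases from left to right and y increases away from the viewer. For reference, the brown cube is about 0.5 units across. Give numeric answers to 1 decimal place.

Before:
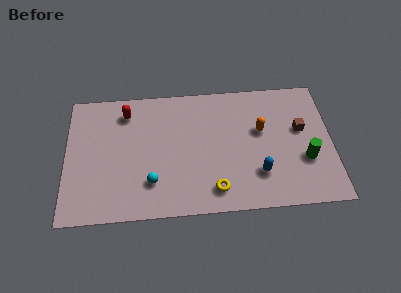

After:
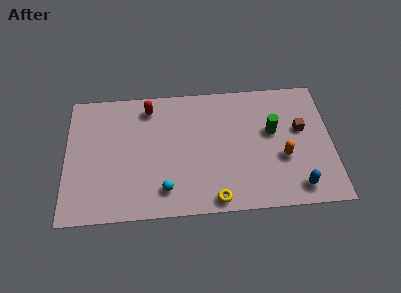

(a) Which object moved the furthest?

the green cylinder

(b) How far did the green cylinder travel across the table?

2.5

From (12.6, 2.9) to (10.9, 4.8), the green cylinder covered √(1.7² + 1.9²) ≈ 2.5 units.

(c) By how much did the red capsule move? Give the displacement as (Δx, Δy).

(1.2, 0.2)

From the two frames, the red capsule sits at roughly (3.2, 6.6) before and (4.4, 6.8) after.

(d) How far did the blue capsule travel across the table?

2.2

The blue capsule moved from about (10.1, 2.2) to (12.1, 1.2), a distance of √(2.0² + 1.0²) ≈ 2.2.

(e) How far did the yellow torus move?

0.6

The yellow torus moved from about (7.8, 1.4) to (7.8, 0.8), a distance of √(0.0² + 0.6²) ≈ 0.6.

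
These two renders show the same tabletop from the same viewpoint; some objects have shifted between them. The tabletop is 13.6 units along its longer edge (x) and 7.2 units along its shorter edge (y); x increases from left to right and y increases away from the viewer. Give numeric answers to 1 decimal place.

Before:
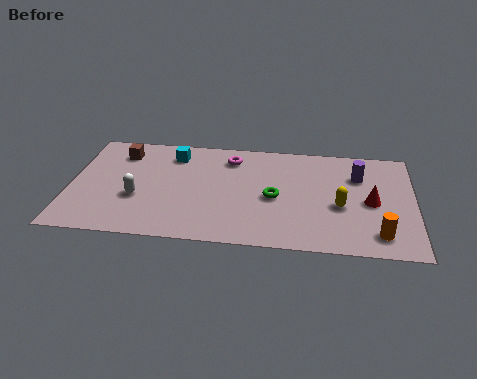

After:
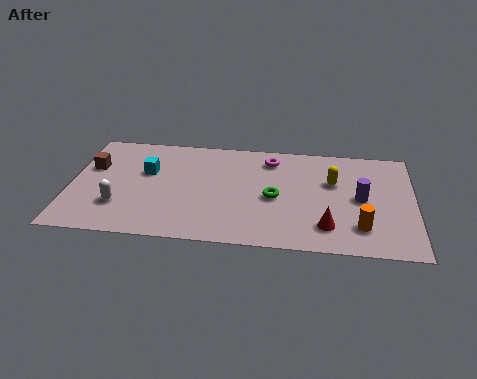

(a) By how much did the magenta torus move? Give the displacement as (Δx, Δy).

(1.6, 0.1)

The magenta torus was at about (6.3, 5.8) and moved to about (7.9, 5.9).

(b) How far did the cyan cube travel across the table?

1.6

The cyan cube was near (4.0, 5.8) before and (3.0, 4.5) after, so it travelled √(1.0² + 1.3²) ≈ 1.6 units.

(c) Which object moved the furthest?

the red cone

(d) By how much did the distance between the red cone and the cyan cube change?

-0.5

Before: roughly 8.3 units apart; after: 7.8. That's 0.5 units closer together.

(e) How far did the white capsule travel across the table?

0.9

The white capsule was near (2.7, 2.7) before and (2.0, 2.1) after, so it travelled √(0.7² + 0.6²) ≈ 0.9 units.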